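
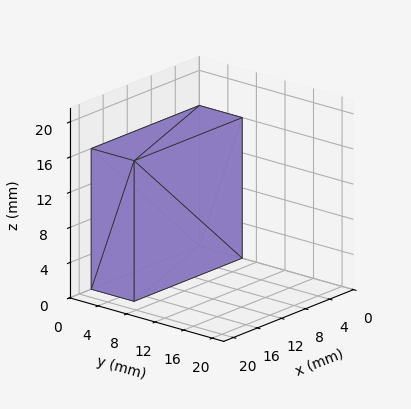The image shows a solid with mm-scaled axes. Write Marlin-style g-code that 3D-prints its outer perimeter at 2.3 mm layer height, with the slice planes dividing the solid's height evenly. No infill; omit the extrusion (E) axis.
Reading the render: the shape is a rectangular box, roughly 18 × 6 mm footprint and 16 mm tall (dimensions read to the nearest mm from the axis ticks). For the g-code, the solid's height is divided into equal slices at the stated Δz and each level perimeter traced with G1 moves after a G0 lift.

; perimeter-only toolpath
G21 ; units = mm
G90 ; absolute positioning
G28 ; home
; layer 1
G0 Z2.3
G0 X0.0 Y0.0
G1 X18.0 Y0.0
G1 X18.0 Y6.0
G1 X0.0 Y6.0
G1 X0.0 Y0.0
; layer 2
G0 Z4.6
G0 X0.0 Y0.0
G1 X18.0 Y0.0
G1 X18.0 Y6.0
G1 X0.0 Y6.0
G1 X0.0 Y0.0
; layer 3
G0 Z6.9
G0 X0.0 Y0.0
G1 X18.0 Y0.0
G1 X18.0 Y6.0
G1 X0.0 Y6.0
G1 X0.0 Y0.0
; layer 4
G0 Z9.1
G0 X0.0 Y0.0
G1 X18.0 Y0.0
G1 X18.0 Y6.0
G1 X0.0 Y6.0
G1 X0.0 Y0.0
; layer 5
G0 Z11.4
G0 X0.0 Y0.0
G1 X18.0 Y0.0
G1 X18.0 Y6.0
G1 X0.0 Y6.0
G1 X0.0 Y0.0
; layer 6
G0 Z13.7
G0 X0.0 Y0.0
G1 X18.0 Y0.0
G1 X18.0 Y6.0
G1 X0.0 Y6.0
G1 X0.0 Y0.0
; layer 7
G0 Z16.0
G0 X0.0 Y0.0
G1 X18.0 Y0.0
G1 X18.0 Y6.0
G1 X0.0 Y6.0
G1 X0.0 Y0.0
M2 ; end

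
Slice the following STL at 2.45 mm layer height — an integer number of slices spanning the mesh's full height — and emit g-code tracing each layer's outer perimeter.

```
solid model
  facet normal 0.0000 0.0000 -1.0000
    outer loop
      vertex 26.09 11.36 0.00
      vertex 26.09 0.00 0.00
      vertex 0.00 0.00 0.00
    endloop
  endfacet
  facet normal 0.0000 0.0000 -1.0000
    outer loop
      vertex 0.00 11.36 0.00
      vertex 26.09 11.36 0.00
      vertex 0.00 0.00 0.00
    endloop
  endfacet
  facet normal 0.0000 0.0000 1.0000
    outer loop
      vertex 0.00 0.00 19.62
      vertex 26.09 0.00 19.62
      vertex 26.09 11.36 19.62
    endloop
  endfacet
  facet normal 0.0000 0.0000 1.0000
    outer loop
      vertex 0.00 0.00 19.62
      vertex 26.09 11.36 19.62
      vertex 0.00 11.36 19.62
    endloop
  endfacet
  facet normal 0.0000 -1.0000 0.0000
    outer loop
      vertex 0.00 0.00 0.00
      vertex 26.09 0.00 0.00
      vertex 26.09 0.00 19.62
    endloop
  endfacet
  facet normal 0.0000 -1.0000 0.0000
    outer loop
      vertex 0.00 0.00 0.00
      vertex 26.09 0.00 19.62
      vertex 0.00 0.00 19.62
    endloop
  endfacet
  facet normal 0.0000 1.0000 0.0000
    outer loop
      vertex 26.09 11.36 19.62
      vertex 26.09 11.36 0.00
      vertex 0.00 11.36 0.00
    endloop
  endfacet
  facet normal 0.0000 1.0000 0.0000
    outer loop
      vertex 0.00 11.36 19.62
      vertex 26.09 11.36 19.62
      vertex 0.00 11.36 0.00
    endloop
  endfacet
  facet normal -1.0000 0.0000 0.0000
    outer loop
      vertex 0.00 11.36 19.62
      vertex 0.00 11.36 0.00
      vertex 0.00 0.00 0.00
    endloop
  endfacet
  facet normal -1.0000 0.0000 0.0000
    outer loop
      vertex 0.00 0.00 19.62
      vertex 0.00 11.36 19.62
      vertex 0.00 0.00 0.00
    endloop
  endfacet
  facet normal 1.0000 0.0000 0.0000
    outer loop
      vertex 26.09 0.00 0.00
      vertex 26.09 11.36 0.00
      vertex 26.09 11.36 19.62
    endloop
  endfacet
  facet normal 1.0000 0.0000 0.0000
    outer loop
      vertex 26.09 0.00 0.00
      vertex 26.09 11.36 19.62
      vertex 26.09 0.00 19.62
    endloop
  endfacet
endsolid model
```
; perimeter-only toolpath
G21 ; units = mm
G90 ; absolute positioning
G28 ; home
; layer 1
G0 Z2.45
G0 X0.00 Y0.00
G1 X26.09 Y0.00
G1 X26.09 Y11.36
G1 X0.00 Y11.36
G1 X0.00 Y0.00
; layer 2
G0 Z4.91
G0 X0.00 Y0.00
G1 X26.09 Y0.00
G1 X26.09 Y11.36
G1 X0.00 Y11.36
G1 X0.00 Y0.00
; layer 3
G0 Z7.36
G0 X0.00 Y0.00
G1 X26.09 Y0.00
G1 X26.09 Y11.36
G1 X0.00 Y11.36
G1 X0.00 Y0.00
; layer 4
G0 Z9.81
G0 X0.00 Y0.00
G1 X26.09 Y0.00
G1 X26.09 Y11.36
G1 X0.00 Y11.36
G1 X0.00 Y0.00
; layer 5
G0 Z12.26
G0 X0.00 Y0.00
G1 X26.09 Y0.00
G1 X26.09 Y11.36
G1 X0.00 Y11.36
G1 X0.00 Y0.00
; layer 6
G0 Z14.71
G0 X0.00 Y0.00
G1 X26.09 Y0.00
G1 X26.09 Y11.36
G1 X0.00 Y11.36
G1 X0.00 Y0.00
; layer 7
G0 Z17.17
G0 X0.00 Y0.00
G1 X26.09 Y0.00
G1 X26.09 Y11.36
G1 X0.00 Y11.36
G1 X0.00 Y0.00
; layer 8
G0 Z19.62
G0 X0.00 Y0.00
G1 X26.09 Y0.00
G1 X26.09 Y11.36
G1 X0.00 Y11.36
G1 X0.00 Y0.00
M2 ; end

The solid is a rectangular box, roughly 26.1 × 11.4 mm footprint and 19.6 mm tall. Slicing at Δz = 2.45 mm — 8 equal slices spanning the solid's height, so layer i sits at z = i·h/8 — gives 8 non-empty perimeters. Each is a 4-segment closed polygon; G0 lifts to the layer z and rapids to the start vertex, then G1 traces the edges.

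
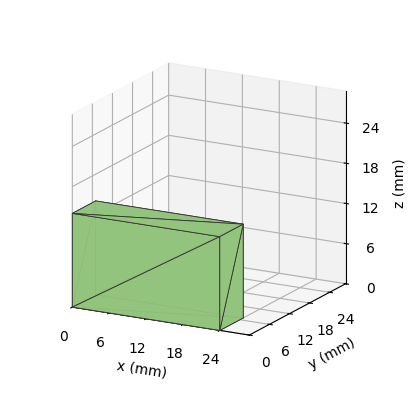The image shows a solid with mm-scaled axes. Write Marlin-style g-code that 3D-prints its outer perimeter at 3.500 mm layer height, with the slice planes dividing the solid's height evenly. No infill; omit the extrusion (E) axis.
Reading the render: the shape is a rectangular box, roughly 24 × 7 mm footprint and 14 mm tall (dimensions read to the nearest mm from the axis ticks). For the g-code, the solid's height is divided into equal slices at the stated Δz and each level perimeter traced with G1 moves after a G0 lift.

; perimeter-only toolpath
G21 ; units = mm
G90 ; absolute positioning
G28 ; home
; layer 1
G0 Z3.500
G0 X0.000 Y0.000
G1 X24.000 Y0.000
G1 X24.000 Y7.000
G1 X0.000 Y7.000
G1 X0.000 Y0.000
; layer 2
G0 Z7.000
G0 X0.000 Y0.000
G1 X24.000 Y0.000
G1 X24.000 Y7.000
G1 X0.000 Y7.000
G1 X0.000 Y0.000
; layer 3
G0 Z10.500
G0 X0.000 Y0.000
G1 X24.000 Y0.000
G1 X24.000 Y7.000
G1 X0.000 Y7.000
G1 X0.000 Y0.000
; layer 4
G0 Z14.000
G0 X0.000 Y0.000
G1 X24.000 Y0.000
G1 X24.000 Y7.000
G1 X0.000 Y7.000
G1 X0.000 Y0.000
M2 ; end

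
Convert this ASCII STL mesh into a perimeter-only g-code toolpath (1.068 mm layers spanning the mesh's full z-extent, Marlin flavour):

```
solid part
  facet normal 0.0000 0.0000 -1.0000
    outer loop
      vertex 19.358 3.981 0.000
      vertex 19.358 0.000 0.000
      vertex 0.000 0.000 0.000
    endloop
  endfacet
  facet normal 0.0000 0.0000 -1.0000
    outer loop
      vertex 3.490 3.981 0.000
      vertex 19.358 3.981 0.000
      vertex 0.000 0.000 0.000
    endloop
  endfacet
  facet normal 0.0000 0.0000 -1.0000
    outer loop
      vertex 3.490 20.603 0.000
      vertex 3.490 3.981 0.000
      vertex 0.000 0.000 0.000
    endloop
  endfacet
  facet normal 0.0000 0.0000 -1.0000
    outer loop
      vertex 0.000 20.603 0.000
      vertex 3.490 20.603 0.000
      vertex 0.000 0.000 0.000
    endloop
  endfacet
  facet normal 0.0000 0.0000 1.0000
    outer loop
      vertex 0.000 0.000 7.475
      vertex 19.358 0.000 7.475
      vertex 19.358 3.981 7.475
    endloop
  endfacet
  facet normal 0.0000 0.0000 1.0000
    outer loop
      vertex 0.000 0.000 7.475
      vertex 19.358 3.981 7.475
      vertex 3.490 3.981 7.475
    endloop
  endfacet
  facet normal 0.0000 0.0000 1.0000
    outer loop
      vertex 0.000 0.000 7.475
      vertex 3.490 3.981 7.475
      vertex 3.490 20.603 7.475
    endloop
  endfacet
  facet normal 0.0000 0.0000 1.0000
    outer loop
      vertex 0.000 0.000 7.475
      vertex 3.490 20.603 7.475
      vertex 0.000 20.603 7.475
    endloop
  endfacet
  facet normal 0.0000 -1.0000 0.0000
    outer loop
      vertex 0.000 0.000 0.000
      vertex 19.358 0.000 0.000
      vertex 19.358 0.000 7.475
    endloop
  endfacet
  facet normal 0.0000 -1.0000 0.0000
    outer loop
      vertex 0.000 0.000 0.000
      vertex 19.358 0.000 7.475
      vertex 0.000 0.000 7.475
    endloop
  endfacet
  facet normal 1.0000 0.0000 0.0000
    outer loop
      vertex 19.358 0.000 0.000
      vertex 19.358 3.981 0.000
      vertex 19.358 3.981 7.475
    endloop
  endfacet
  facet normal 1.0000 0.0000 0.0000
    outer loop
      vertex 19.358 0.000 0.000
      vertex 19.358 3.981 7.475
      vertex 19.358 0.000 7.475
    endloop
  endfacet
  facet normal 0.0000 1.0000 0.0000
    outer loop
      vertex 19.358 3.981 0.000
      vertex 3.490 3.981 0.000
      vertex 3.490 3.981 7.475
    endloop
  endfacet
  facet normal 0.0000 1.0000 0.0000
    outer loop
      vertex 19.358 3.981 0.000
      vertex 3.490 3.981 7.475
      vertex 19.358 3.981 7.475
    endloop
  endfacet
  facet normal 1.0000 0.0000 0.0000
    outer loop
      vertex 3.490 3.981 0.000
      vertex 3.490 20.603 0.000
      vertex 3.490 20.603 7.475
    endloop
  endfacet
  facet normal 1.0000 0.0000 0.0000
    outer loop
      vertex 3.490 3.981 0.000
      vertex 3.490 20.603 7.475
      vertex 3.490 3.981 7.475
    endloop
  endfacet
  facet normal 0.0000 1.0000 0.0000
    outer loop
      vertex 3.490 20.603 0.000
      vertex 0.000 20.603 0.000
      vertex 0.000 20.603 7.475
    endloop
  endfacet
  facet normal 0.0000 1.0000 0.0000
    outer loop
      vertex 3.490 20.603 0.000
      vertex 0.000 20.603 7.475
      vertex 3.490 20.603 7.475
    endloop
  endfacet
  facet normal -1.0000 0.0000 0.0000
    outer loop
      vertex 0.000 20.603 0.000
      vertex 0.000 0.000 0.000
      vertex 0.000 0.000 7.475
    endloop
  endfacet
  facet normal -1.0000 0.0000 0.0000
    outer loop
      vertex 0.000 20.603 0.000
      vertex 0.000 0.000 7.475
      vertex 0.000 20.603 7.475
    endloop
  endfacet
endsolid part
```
; perimeter-only toolpath
G21 ; units = mm
G90 ; absolute positioning
G28 ; home
; layer 1
G0 Z1.068
G0 X0.000 Y0.000
G1 X19.358 Y0.000
G1 X19.358 Y3.981
G1 X3.490 Y3.981
G1 X3.490 Y20.603
G1 X0.000 Y20.603
G1 X0.000 Y0.000
; layer 2
G0 Z2.136
G0 X0.000 Y0.000
G1 X19.358 Y0.000
G1 X19.358 Y3.981
G1 X3.490 Y3.981
G1 X3.490 Y20.603
G1 X0.000 Y20.603
G1 X0.000 Y0.000
; layer 3
G0 Z3.204
G0 X0.000 Y0.000
G1 X19.358 Y0.000
G1 X19.358 Y3.981
G1 X3.490 Y3.981
G1 X3.490 Y20.603
G1 X0.000 Y20.603
G1 X0.000 Y0.000
; layer 4
G0 Z4.271
G0 X0.000 Y0.000
G1 X19.358 Y0.000
G1 X19.358 Y3.981
G1 X3.490 Y3.981
G1 X3.490 Y20.603
G1 X0.000 Y20.603
G1 X0.000 Y0.000
; layer 5
G0 Z5.339
G0 X0.000 Y0.000
G1 X19.358 Y0.000
G1 X19.358 Y3.981
G1 X3.490 Y3.981
G1 X3.490 Y20.603
G1 X0.000 Y20.603
G1 X0.000 Y0.000
; layer 6
G0 Z6.407
G0 X0.000 Y0.000
G1 X19.358 Y0.000
G1 X19.358 Y3.981
G1 X3.490 Y3.981
G1 X3.490 Y20.603
G1 X0.000 Y20.603
G1 X0.000 Y0.000
; layer 7
G0 Z7.475
G0 X0.000 Y0.000
G1 X19.358 Y0.000
G1 X19.358 Y3.981
G1 X3.490 Y3.981
G1 X3.490 Y20.603
G1 X0.000 Y20.603
G1 X0.000 Y0.000
M2 ; end

The solid is an L-shaped prism: outer 19.4 × 20.6 mm, arm thicknesses ≈ 3.98 mm (horizontal) and 3.49 mm (vertical), extruded 7.47 mm in z. Slicing at Δz = 1.068 mm — 7 equal slices spanning the solid's height, so layer i sits at z = i·h/7 — gives 7 non-empty perimeters. Each is a 6-segment closed polygon; G0 lifts to the layer z and rapids to the start vertex, then G1 traces the edges.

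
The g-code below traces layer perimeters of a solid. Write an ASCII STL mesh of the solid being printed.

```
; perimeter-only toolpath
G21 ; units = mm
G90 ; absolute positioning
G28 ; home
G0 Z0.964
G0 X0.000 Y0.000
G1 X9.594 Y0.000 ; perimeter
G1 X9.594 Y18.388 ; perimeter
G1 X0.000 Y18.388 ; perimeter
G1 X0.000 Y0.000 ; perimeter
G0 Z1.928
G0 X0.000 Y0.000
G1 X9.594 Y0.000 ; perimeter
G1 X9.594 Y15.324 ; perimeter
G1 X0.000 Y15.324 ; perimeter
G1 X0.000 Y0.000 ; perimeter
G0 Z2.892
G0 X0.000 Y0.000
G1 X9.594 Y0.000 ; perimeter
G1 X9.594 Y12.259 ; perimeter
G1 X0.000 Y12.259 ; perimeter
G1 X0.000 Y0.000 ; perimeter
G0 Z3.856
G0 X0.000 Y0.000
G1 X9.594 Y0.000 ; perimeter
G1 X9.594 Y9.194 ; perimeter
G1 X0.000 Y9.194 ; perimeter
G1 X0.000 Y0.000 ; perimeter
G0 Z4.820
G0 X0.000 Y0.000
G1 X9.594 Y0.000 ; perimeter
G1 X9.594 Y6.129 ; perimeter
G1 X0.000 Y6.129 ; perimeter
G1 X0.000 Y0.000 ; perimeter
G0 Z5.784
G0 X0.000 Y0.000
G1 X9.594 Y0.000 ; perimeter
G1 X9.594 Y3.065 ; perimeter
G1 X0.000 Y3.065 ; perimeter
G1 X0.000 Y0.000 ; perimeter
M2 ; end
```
solid part
  facet normal 0.0000 0.0000 -1.0000
    outer loop
      vertex 9.594 21.453 0.000
      vertex 9.594 0.000 0.000
      vertex 0.000 0.000 0.000
    endloop
  endfacet
  facet normal 0.0000 0.0000 -1.0000
    outer loop
      vertex 0.000 21.453 0.000
      vertex 9.594 21.453 0.000
      vertex 0.000 0.000 0.000
    endloop
  endfacet
  facet normal 0.0000 -1.0000 0.0000
    outer loop
      vertex 0.000 0.000 0.000
      vertex 9.594 0.000 0.000
      vertex 9.594 0.000 6.748
    endloop
  endfacet
  facet normal 0.0000 -1.0000 0.0000
    outer loop
      vertex 0.000 0.000 0.000
      vertex 9.594 0.000 6.748
      vertex 0.000 0.000 6.748
    endloop
  endfacet
  facet normal 0.0000 0.3001 0.9539
    outer loop
      vertex 0.000 0.000 6.748
      vertex 9.594 0.000 6.748
      vertex 9.594 21.453 0.000
    endloop
  endfacet
  facet normal 0.0000 0.3001 0.9539
    outer loop
      vertex 0.000 0.000 6.748
      vertex 9.594 21.453 0.000
      vertex 0.000 21.453 0.000
    endloop
  endfacet
  facet normal -1.0000 0.0000 0.0000
    outer loop
      vertex 0.000 0.000 6.748
      vertex 0.000 21.453 0.000
      vertex 0.000 0.000 0.000
    endloop
  endfacet
  facet normal 1.0000 0.0000 0.0000
    outer loop
      vertex 9.594 0.000 0.000
      vertex 9.594 21.453 0.000
      vertex 9.594 0.000 6.748
    endloop
  endfacet
endsolid part

The G0 Z moves step by Δz≈0.964 mm. The G1 loops shrink linearly with z, so the solid tapers from its base footprint up to z≈6.75. Closing with a flat bottom cap and the tapered top and triangulating gives 8 facets — a wedge (ramp): 9.59 × 21.5 mm base, rising to 6.75 mm along the y=0 edge and sloping linearly to z=0 at y=21.5.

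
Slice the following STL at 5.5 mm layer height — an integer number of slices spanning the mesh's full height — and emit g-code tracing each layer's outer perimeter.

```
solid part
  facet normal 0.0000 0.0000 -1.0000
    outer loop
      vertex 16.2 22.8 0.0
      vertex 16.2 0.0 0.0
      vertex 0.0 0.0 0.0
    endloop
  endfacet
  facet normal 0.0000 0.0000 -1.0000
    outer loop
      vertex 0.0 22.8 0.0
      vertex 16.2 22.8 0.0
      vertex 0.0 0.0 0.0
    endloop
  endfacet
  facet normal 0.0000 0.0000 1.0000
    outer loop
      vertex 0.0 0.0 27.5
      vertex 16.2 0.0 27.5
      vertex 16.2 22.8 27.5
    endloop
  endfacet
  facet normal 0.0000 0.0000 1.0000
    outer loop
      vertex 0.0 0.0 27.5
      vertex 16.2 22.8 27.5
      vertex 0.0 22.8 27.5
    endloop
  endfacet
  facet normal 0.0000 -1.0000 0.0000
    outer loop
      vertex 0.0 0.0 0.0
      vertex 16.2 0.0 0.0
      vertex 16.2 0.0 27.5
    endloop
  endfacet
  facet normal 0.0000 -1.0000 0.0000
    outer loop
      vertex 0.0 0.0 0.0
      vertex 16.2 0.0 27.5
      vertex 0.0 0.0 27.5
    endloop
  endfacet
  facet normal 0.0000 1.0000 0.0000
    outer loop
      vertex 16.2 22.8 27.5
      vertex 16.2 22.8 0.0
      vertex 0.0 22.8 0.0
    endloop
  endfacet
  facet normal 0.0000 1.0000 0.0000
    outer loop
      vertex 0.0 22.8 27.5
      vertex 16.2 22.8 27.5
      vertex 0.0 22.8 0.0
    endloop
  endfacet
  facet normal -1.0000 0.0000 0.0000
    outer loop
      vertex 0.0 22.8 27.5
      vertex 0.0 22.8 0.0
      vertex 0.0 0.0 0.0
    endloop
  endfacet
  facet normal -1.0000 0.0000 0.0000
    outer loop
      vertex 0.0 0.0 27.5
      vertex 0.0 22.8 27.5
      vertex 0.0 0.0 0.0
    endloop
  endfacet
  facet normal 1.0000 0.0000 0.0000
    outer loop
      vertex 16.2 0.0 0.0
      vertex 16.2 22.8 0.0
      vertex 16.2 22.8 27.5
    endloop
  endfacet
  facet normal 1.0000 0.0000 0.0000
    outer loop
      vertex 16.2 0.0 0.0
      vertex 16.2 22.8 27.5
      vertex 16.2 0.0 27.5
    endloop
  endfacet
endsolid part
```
; perimeter-only toolpath
G21 ; units = mm
G90 ; absolute positioning
G28 ; home
; layer 1
G0 Z5.5
G0 X0.0 Y0.0
G1 X16.2 Y0.0
G1 X16.2 Y22.8
G1 X0.0 Y22.8
G1 X0.0 Y0.0
; layer 2
G0 Z11.0
G0 X0.0 Y0.0
G1 X16.2 Y0.0
G1 X16.2 Y22.8
G1 X0.0 Y22.8
G1 X0.0 Y0.0
; layer 3
G0 Z16.5
G0 X0.0 Y0.0
G1 X16.2 Y0.0
G1 X16.2 Y22.8
G1 X0.0 Y22.8
G1 X0.0 Y0.0
; layer 4
G0 Z22.0
G0 X0.0 Y0.0
G1 X16.2 Y0.0
G1 X16.2 Y22.8
G1 X0.0 Y22.8
G1 X0.0 Y0.0
; layer 5
G0 Z27.5
G0 X0.0 Y0.0
G1 X16.2 Y0.0
G1 X16.2 Y22.8
G1 X0.0 Y22.8
G1 X0.0 Y0.0
M2 ; end

The solid is a rectangular box, roughly 16.2 × 22.8 mm footprint and 27.5 mm tall. Slicing at Δz = 5.5 mm — 5 equal slices spanning the solid's height, so layer i sits at z = i·h/5 — gives 5 non-empty perimeters. Each is a 4-segment closed polygon; G0 lifts to the layer z and rapids to the start vertex, then G1 traces the edges.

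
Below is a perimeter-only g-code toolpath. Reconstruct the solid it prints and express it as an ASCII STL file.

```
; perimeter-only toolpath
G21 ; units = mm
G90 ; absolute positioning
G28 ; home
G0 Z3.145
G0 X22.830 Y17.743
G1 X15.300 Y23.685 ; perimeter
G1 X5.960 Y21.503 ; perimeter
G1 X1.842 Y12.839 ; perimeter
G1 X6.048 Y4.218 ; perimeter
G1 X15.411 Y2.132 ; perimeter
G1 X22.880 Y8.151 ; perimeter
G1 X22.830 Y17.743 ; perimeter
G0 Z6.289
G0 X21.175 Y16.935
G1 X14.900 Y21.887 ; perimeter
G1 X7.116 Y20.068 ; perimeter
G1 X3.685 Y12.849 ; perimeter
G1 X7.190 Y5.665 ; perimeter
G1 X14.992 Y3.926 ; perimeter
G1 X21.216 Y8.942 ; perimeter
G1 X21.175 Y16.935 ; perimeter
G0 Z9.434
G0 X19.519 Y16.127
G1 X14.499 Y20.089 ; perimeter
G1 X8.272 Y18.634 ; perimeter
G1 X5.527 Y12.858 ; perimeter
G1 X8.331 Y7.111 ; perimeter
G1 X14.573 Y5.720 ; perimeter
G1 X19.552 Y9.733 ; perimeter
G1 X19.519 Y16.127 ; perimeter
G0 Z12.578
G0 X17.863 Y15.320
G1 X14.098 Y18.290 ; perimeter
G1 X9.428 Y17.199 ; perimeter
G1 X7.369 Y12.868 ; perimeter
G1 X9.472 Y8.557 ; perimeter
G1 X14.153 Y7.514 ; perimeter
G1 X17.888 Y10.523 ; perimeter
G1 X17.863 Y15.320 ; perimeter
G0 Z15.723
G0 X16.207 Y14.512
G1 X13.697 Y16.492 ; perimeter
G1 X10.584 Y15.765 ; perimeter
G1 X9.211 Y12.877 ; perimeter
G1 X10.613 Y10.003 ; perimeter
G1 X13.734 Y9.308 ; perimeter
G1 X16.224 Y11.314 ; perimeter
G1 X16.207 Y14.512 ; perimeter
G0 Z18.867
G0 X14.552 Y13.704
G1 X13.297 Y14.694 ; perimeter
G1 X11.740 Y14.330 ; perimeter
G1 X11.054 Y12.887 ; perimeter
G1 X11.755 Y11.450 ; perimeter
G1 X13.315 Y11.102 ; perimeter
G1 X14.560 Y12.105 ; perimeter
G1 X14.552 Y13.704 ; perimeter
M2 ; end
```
solid part
  facet normal 0.0000 0.0000 -1.0000
    outer loop
      vertex 4.804 22.937 0.000
      vertex 15.701 25.483 0.000
      vertex 24.486 18.551 0.000
    endloop
  endfacet
  facet normal 0.0000 0.0000 -1.0000
    outer loop
      vertex 0.000 12.830 0.000
      vertex 4.804 22.937 0.000
      vertex 24.486 18.551 0.000
    endloop
  endfacet
  facet normal 0.0000 0.0000 -1.0000
    outer loop
      vertex 4.907 2.772 0.000
      vertex 0.000 12.830 0.000
      vertex 24.486 18.551 0.000
    endloop
  endfacet
  facet normal 0.0000 0.0000 -1.0000
    outer loop
      vertex 15.830 0.338 0.000
      vertex 4.907 2.772 0.000
      vertex 24.486 18.551 0.000
    endloop
  endfacet
  facet normal 0.0000 0.0000 -1.0000
    outer loop
      vertex 24.544 7.360 0.000
      vertex 15.830 0.338 0.000
      vertex 24.486 18.551 0.000
    endloop
  endfacet
  facet normal 0.5478 0.6943 0.4668
    outer loop
      vertex 24.486 18.551 0.000
      vertex 15.701 25.483 0.000
      vertex 12.896 12.896 22.012
    endloop
  endfacet
  facet normal -0.2012 0.8612 0.4668
    outer loop
      vertex 15.701 25.483 0.000
      vertex 4.804 22.937 0.000
      vertex 12.896 12.896 22.012
    endloop
  endfacet
  facet normal -0.7987 0.3796 0.4668
    outer loop
      vertex 4.804 22.937 0.000
      vertex 0.000 12.830 0.000
      vertex 12.896 12.896 22.012
    endloop
  endfacet
  facet normal -0.7948 -0.3878 0.4668
    outer loop
      vertex 0.000 12.830 0.000
      vertex 4.907 2.772 0.000
      vertex 12.896 12.896 22.012
    endloop
  endfacet
  facet normal -0.1923 -0.8632 0.4668
    outer loop
      vertex 4.907 2.772 0.000
      vertex 15.830 0.338 0.000
      vertex 12.896 12.896 22.012
    endloop
  endfacet
  facet normal 0.5549 -0.6886 0.4668
    outer loop
      vertex 15.830 0.338 0.000
      vertex 24.544 7.360 0.000
      vertex 12.896 12.896 22.012
    endloop
  endfacet
  facet normal 0.8843 0.0046 0.4668
    outer loop
      vertex 24.544 7.360 0.000
      vertex 24.486 18.551 0.000
      vertex 12.896 12.896 22.012
    endloop
  endfacet
endsolid part

The G0 Z moves step by Δz≈3.145 mm. The G1 loops shrink linearly with z, so the solid tapers from its base footprint up to z≈22. Closing with a flat bottom cap and the tapered top and triangulating gives 12 facets — a regular 7-sided pyramid, base circumscribed radius ≈ 12.9 mm, apex at z ≈ 22 mm.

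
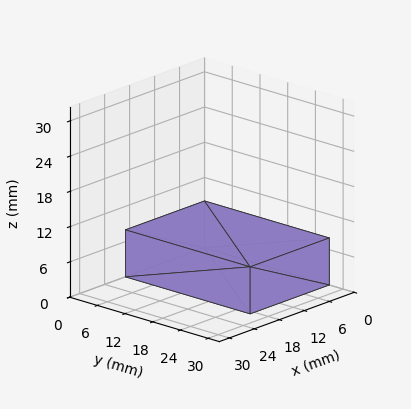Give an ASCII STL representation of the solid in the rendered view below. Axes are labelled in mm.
Reading the render: the shape is a rectangular box, roughly 19 × 27 mm footprint and 8 mm tall (dimensions read to the nearest mm from the axis ticks). For the STL, each face is triangulated and given an outward normal.

solid part
  facet normal 0.0000 0.0000 -1.0000
    outer loop
      vertex 19.0 27.0 0.0
      vertex 19.0 0.0 0.0
      vertex 0.0 0.0 0.0
    endloop
  endfacet
  facet normal 0.0000 0.0000 -1.0000
    outer loop
      vertex 0.0 27.0 0.0
      vertex 19.0 27.0 0.0
      vertex 0.0 0.0 0.0
    endloop
  endfacet
  facet normal 0.0000 0.0000 1.0000
    outer loop
      vertex 0.0 0.0 8.0
      vertex 19.0 0.0 8.0
      vertex 19.0 27.0 8.0
    endloop
  endfacet
  facet normal 0.0000 0.0000 1.0000
    outer loop
      vertex 0.0 0.0 8.0
      vertex 19.0 27.0 8.0
      vertex 0.0 27.0 8.0
    endloop
  endfacet
  facet normal 0.0000 -1.0000 0.0000
    outer loop
      vertex 0.0 0.0 0.0
      vertex 19.0 0.0 0.0
      vertex 19.0 0.0 8.0
    endloop
  endfacet
  facet normal 0.0000 -1.0000 0.0000
    outer loop
      vertex 0.0 0.0 0.0
      vertex 19.0 0.0 8.0
      vertex 0.0 0.0 8.0
    endloop
  endfacet
  facet normal 0.0000 1.0000 0.0000
    outer loop
      vertex 19.0 27.0 8.0
      vertex 19.0 27.0 0.0
      vertex 0.0 27.0 0.0
    endloop
  endfacet
  facet normal 0.0000 1.0000 0.0000
    outer loop
      vertex 0.0 27.0 8.0
      vertex 19.0 27.0 8.0
      vertex 0.0 27.0 0.0
    endloop
  endfacet
  facet normal -1.0000 0.0000 0.0000
    outer loop
      vertex 0.0 27.0 8.0
      vertex 0.0 27.0 0.0
      vertex 0.0 0.0 0.0
    endloop
  endfacet
  facet normal -1.0000 0.0000 0.0000
    outer loop
      vertex 0.0 0.0 8.0
      vertex 0.0 27.0 8.0
      vertex 0.0 0.0 0.0
    endloop
  endfacet
  facet normal 1.0000 0.0000 0.0000
    outer loop
      vertex 19.0 0.0 0.0
      vertex 19.0 27.0 0.0
      vertex 19.0 27.0 8.0
    endloop
  endfacet
  facet normal 1.0000 0.0000 0.0000
    outer loop
      vertex 19.0 0.0 0.0
      vertex 19.0 27.0 8.0
      vertex 19.0 0.0 8.0
    endloop
  endfacet
endsolid part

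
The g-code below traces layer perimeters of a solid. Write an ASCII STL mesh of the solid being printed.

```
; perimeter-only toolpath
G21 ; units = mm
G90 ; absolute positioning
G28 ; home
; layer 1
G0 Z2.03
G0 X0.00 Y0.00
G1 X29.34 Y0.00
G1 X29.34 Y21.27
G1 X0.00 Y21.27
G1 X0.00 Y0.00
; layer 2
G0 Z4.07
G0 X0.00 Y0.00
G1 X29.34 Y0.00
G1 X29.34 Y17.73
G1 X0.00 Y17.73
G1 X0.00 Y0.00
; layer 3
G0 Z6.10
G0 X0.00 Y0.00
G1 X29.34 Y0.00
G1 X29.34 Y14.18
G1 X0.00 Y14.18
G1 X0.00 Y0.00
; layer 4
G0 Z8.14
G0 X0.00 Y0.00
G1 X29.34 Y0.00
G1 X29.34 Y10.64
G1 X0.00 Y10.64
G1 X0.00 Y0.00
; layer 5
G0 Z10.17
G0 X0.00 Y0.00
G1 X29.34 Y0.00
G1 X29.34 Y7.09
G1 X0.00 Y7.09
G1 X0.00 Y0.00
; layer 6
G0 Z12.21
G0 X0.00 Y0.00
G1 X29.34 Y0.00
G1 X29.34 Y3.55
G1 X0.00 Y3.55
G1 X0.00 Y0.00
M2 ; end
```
solid part
  facet normal 0.0000 0.0000 -1.0000
    outer loop
      vertex 29.34 24.82 0.00
      vertex 29.34 0.00 0.00
      vertex 0.00 0.00 0.00
    endloop
  endfacet
  facet normal 0.0000 0.0000 -1.0000
    outer loop
      vertex 0.00 24.82 0.00
      vertex 29.34 24.82 0.00
      vertex 0.00 0.00 0.00
    endloop
  endfacet
  facet normal 0.0000 -1.0000 0.0000
    outer loop
      vertex 0.00 0.00 0.00
      vertex 29.34 0.00 0.00
      vertex 29.34 0.00 14.24
    endloop
  endfacet
  facet normal 0.0000 -1.0000 0.0000
    outer loop
      vertex 0.00 0.00 0.00
      vertex 29.34 0.00 14.24
      vertex 0.00 0.00 14.24
    endloop
  endfacet
  facet normal 0.0000 0.4976 0.8674
    outer loop
      vertex 0.00 0.00 14.24
      vertex 29.34 0.00 14.24
      vertex 29.34 24.82 0.00
    endloop
  endfacet
  facet normal 0.0000 0.4976 0.8674
    outer loop
      vertex 0.00 0.00 14.24
      vertex 29.34 24.82 0.00
      vertex 0.00 24.82 0.00
    endloop
  endfacet
  facet normal -1.0000 0.0000 0.0000
    outer loop
      vertex 0.00 0.00 14.24
      vertex 0.00 24.82 0.00
      vertex 0.00 0.00 0.00
    endloop
  endfacet
  facet normal 1.0000 0.0000 0.0000
    outer loop
      vertex 29.34 0.00 0.00
      vertex 29.34 24.82 0.00
      vertex 29.34 0.00 14.24
    endloop
  endfacet
endsolid part

The G0 Z moves step by Δz≈2.03 mm. The G1 loops shrink linearly with z, so the solid tapers from its base footprint up to z≈14.2. Closing with a flat bottom cap and the tapered top and triangulating gives 8 facets — a wedge (ramp): 29.3 × 24.8 mm base, rising to 14.2 mm along the y=0 edge and sloping linearly to z=0 at y=24.8.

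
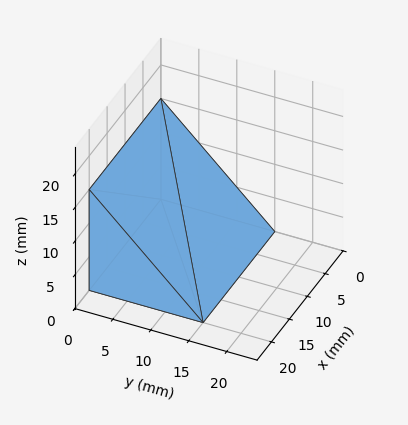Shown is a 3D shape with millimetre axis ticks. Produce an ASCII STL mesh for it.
Reading the render: the shape is a wedge (ramp): 20 × 15 mm base, rising to 15 mm along the y=0 edge and sloping linearly to z=0 at y=15 (dimensions read to the nearest mm from the axis ticks). For the STL, each face is triangulated and given an outward normal.

solid part
  facet normal 0.0000 0.0000 -1.0000
    outer loop
      vertex 20.000 15.000 0.000
      vertex 20.000 0.000 0.000
      vertex 0.000 0.000 0.000
    endloop
  endfacet
  facet normal 0.0000 0.0000 -1.0000
    outer loop
      vertex 0.000 15.000 0.000
      vertex 20.000 15.000 0.000
      vertex 0.000 0.000 0.000
    endloop
  endfacet
  facet normal 0.0000 -1.0000 0.0000
    outer loop
      vertex 0.000 0.000 0.000
      vertex 20.000 0.000 0.000
      vertex 20.000 0.000 15.000
    endloop
  endfacet
  facet normal 0.0000 -1.0000 0.0000
    outer loop
      vertex 0.000 0.000 0.000
      vertex 20.000 0.000 15.000
      vertex 0.000 0.000 15.000
    endloop
  endfacet
  facet normal 0.0000 0.7071 0.7071
    outer loop
      vertex 0.000 0.000 15.000
      vertex 20.000 0.000 15.000
      vertex 20.000 15.000 0.000
    endloop
  endfacet
  facet normal 0.0000 0.7071 0.7071
    outer loop
      vertex 0.000 0.000 15.000
      vertex 20.000 15.000 0.000
      vertex 0.000 15.000 0.000
    endloop
  endfacet
  facet normal -1.0000 0.0000 0.0000
    outer loop
      vertex 0.000 0.000 15.000
      vertex 0.000 15.000 0.000
      vertex 0.000 0.000 0.000
    endloop
  endfacet
  facet normal 1.0000 0.0000 0.0000
    outer loop
      vertex 20.000 0.000 0.000
      vertex 20.000 15.000 0.000
      vertex 20.000 0.000 15.000
    endloop
  endfacet
endsolid part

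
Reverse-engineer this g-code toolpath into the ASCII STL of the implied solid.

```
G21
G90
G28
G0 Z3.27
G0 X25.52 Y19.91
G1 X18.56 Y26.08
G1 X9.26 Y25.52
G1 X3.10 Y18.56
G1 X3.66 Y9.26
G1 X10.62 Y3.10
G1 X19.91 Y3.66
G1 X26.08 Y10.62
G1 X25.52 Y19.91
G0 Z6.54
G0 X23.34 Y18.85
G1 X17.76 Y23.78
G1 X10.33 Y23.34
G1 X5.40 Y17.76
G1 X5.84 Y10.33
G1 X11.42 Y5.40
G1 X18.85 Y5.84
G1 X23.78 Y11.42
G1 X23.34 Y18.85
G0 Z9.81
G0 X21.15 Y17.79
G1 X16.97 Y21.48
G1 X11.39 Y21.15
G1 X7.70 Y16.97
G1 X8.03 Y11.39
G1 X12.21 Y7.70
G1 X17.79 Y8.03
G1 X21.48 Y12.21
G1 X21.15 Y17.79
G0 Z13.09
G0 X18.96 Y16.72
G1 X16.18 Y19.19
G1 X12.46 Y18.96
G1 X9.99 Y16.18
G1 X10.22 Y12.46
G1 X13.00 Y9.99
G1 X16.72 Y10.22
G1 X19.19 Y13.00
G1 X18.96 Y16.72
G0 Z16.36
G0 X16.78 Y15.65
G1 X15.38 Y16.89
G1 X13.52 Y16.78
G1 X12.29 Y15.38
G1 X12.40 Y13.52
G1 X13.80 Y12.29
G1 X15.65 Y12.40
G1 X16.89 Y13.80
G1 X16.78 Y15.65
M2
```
solid part
  facet normal 0.0000 0.0000 -1.0000
    outer loop
      vertex 8.20 27.71 0.00
      vertex 19.35 28.38 0.00
      vertex 27.71 20.98 0.00
    endloop
  endfacet
  facet normal 0.0000 0.0000 -1.0000
    outer loop
      vertex 0.80 19.35 0.00
      vertex 8.20 27.71 0.00
      vertex 27.71 20.98 0.00
    endloop
  endfacet
  facet normal 0.0000 0.0000 -1.0000
    outer loop
      vertex 1.47 8.20 0.00
      vertex 0.80 19.35 0.00
      vertex 27.71 20.98 0.00
    endloop
  endfacet
  facet normal 0.0000 0.0000 -1.0000
    outer loop
      vertex 9.83 0.80 0.00
      vertex 1.47 8.20 0.00
      vertex 27.71 20.98 0.00
    endloop
  endfacet
  facet normal 0.0000 0.0000 -1.0000
    outer loop
      vertex 20.98 1.47 0.00
      vertex 9.83 0.80 0.00
      vertex 27.71 20.98 0.00
    endloop
  endfacet
  facet normal 0.0000 0.0000 -1.0000
    outer loop
      vertex 28.38 9.83 0.00
      vertex 20.98 1.47 0.00
      vertex 27.71 20.98 0.00
    endloop
  endfacet
  facet normal 0.5464 0.6173 0.5661
    outer loop
      vertex 27.71 20.98 0.00
      vertex 19.35 28.38 0.00
      vertex 14.59 14.59 19.63
    endloop
  endfacet
  facet normal -0.0494 0.8229 0.5661
    outer loop
      vertex 19.35 28.38 0.00
      vertex 8.20 27.71 0.00
      vertex 14.59 14.59 19.63
    endloop
  endfacet
  facet normal -0.6173 0.5464 0.5661
    outer loop
      vertex 8.20 27.71 0.00
      vertex 0.80 19.35 0.00
      vertex 14.59 14.59 19.63
    endloop
  endfacet
  facet normal -0.8229 -0.0494 0.5661
    outer loop
      vertex 0.80 19.35 0.00
      vertex 1.47 8.20 0.00
      vertex 14.59 14.59 19.63
    endloop
  endfacet
  facet normal -0.5464 -0.6173 0.5661
    outer loop
      vertex 1.47 8.20 0.00
      vertex 9.83 0.80 0.00
      vertex 14.59 14.59 19.63
    endloop
  endfacet
  facet normal 0.0494 -0.8229 0.5661
    outer loop
      vertex 9.83 0.80 0.00
      vertex 20.98 1.47 0.00
      vertex 14.59 14.59 19.63
    endloop
  endfacet
  facet normal 0.6173 -0.5464 0.5661
    outer loop
      vertex 20.98 1.47 0.00
      vertex 28.38 9.83 0.00
      vertex 14.59 14.59 19.63
    endloop
  endfacet
  facet normal 0.8229 0.0494 0.5661
    outer loop
      vertex 28.38 9.83 0.00
      vertex 27.71 20.98 0.00
      vertex 14.59 14.59 19.63
    endloop
  endfacet
endsolid part

The G0 Z moves step by Δz≈3.27 mm. The G1 loops shrink linearly with z, so the solid tapers from its base footprint up to z≈19.6. Closing with a flat bottom cap and the tapered top and triangulating gives 14 facets — a regular 8-sided pyramid, base circumscribed radius ≈ 14.6 mm, apex at z ≈ 19.6 mm.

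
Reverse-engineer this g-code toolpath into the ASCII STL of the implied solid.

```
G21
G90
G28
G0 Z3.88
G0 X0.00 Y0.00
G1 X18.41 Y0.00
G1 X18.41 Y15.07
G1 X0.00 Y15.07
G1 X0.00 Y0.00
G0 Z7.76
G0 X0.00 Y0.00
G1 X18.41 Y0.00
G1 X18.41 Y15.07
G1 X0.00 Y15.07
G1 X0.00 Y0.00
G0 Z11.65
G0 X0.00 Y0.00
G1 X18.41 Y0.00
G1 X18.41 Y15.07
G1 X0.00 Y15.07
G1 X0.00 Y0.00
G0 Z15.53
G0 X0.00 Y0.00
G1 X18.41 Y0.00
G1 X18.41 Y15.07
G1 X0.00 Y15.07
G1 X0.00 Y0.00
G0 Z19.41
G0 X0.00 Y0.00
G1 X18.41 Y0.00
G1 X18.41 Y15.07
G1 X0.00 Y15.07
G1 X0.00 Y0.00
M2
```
solid part
  facet normal 0.0000 0.0000 -1.0000
    outer loop
      vertex 18.41 15.07 0.00
      vertex 18.41 0.00 0.00
      vertex 0.00 0.00 0.00
    endloop
  endfacet
  facet normal 0.0000 0.0000 -1.0000
    outer loop
      vertex 0.00 15.07 0.00
      vertex 18.41 15.07 0.00
      vertex 0.00 0.00 0.00
    endloop
  endfacet
  facet normal 0.0000 0.0000 1.0000
    outer loop
      vertex 0.00 0.00 19.41
      vertex 18.41 0.00 19.41
      vertex 18.41 15.07 19.41
    endloop
  endfacet
  facet normal 0.0000 0.0000 1.0000
    outer loop
      vertex 0.00 0.00 19.41
      vertex 18.41 15.07 19.41
      vertex 0.00 15.07 19.41
    endloop
  endfacet
  facet normal 0.0000 -1.0000 0.0000
    outer loop
      vertex 0.00 0.00 0.00
      vertex 18.41 0.00 0.00
      vertex 18.41 0.00 19.41
    endloop
  endfacet
  facet normal 0.0000 -1.0000 0.0000
    outer loop
      vertex 0.00 0.00 0.00
      vertex 18.41 0.00 19.41
      vertex 0.00 0.00 19.41
    endloop
  endfacet
  facet normal 0.0000 1.0000 0.0000
    outer loop
      vertex 18.41 15.07 19.41
      vertex 18.41 15.07 0.00
      vertex 0.00 15.07 0.00
    endloop
  endfacet
  facet normal 0.0000 1.0000 0.0000
    outer loop
      vertex 0.00 15.07 19.41
      vertex 18.41 15.07 19.41
      vertex 0.00 15.07 0.00
    endloop
  endfacet
  facet normal -1.0000 0.0000 0.0000
    outer loop
      vertex 0.00 15.07 19.41
      vertex 0.00 15.07 0.00
      vertex 0.00 0.00 0.00
    endloop
  endfacet
  facet normal -1.0000 0.0000 0.0000
    outer loop
      vertex 0.00 0.00 19.41
      vertex 0.00 15.07 19.41
      vertex 0.00 0.00 0.00
    endloop
  endfacet
  facet normal 1.0000 0.0000 0.0000
    outer loop
      vertex 18.41 0.00 0.00
      vertex 18.41 15.07 0.00
      vertex 18.41 15.07 19.41
    endloop
  endfacet
  facet normal 1.0000 0.0000 0.0000
    outer loop
      vertex 18.41 0.00 0.00
      vertex 18.41 15.07 19.41
      vertex 18.41 0.00 19.41
    endloop
  endfacet
endsolid part

The G0 Z moves step by Δz≈3.88 mm. Every layer's G1 loop is the same polygon, so the solid is a straight extrusion of it from z=0 to z≈19.4. Closing with flat bottom and top caps and triangulating gives 12 facets — a rectangular box, roughly 18.4 × 15.1 mm footprint and 19.4 mm tall.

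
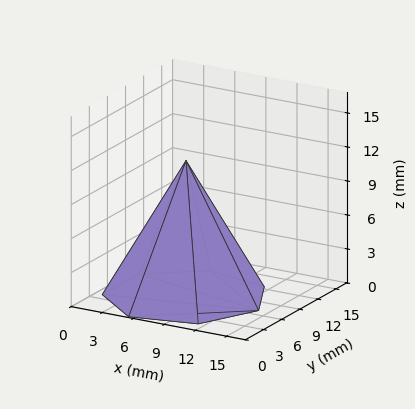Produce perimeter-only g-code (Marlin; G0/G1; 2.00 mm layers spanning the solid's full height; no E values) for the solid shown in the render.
Reading the render: the shape is a regular 7-sided pyramid, base circumscribed radius ≈ 7 mm, apex at z ≈ 12 mm (dimensions read to the nearest mm from the axis ticks). For the g-code, the solid's height is divided into equal slices at the stated Δz and each level perimeter traced with G1 moves after a G0 lift.

; perimeter-only toolpath
G21 ; units = mm
G90 ; absolute positioning
G28 ; home
; layer 1
G0 Z2.00
G0 X12.83 Y7.00
G1 X10.63 Y11.56
G1 X5.70 Y12.68
G1 X1.74 Y9.53
G1 X1.74 Y4.47
G1 X5.70 Y1.32
G1 X10.63 Y2.44
G1 X12.83 Y7.00
; layer 2
G0 Z4.00
G0 X11.67 Y7.00
G1 X9.91 Y10.65
G1 X5.96 Y11.55
G1 X2.79 Y9.03
G1 X2.79 Y4.97
G1 X5.96 Y2.45
G1 X9.91 Y3.35
G1 X11.67 Y7.00
; layer 3
G0 Z6.00
G0 X10.50 Y7.00
G1 X9.18 Y9.73
G1 X6.22 Y10.41
G1 X3.84 Y8.52
G1 X3.84 Y5.48
G1 X6.22 Y3.59
G1 X9.18 Y4.26
G1 X10.50 Y7.00
; layer 4
G0 Z8.00
G0 X9.33 Y7.00
G1 X8.45 Y8.82
G1 X6.48 Y9.27
G1 X4.90 Y8.01
G1 X4.90 Y5.99
G1 X6.48 Y4.73
G1 X8.45 Y5.18
G1 X9.33 Y7.00
; layer 5
G0 Z10.00
G0 X8.17 Y7.00
G1 X7.73 Y7.91
G1 X6.74 Y8.14
G1 X5.95 Y7.51
G1 X5.95 Y6.49
G1 X6.74 Y5.86
G1 X7.73 Y6.09
G1 X8.17 Y7.00
M2 ; end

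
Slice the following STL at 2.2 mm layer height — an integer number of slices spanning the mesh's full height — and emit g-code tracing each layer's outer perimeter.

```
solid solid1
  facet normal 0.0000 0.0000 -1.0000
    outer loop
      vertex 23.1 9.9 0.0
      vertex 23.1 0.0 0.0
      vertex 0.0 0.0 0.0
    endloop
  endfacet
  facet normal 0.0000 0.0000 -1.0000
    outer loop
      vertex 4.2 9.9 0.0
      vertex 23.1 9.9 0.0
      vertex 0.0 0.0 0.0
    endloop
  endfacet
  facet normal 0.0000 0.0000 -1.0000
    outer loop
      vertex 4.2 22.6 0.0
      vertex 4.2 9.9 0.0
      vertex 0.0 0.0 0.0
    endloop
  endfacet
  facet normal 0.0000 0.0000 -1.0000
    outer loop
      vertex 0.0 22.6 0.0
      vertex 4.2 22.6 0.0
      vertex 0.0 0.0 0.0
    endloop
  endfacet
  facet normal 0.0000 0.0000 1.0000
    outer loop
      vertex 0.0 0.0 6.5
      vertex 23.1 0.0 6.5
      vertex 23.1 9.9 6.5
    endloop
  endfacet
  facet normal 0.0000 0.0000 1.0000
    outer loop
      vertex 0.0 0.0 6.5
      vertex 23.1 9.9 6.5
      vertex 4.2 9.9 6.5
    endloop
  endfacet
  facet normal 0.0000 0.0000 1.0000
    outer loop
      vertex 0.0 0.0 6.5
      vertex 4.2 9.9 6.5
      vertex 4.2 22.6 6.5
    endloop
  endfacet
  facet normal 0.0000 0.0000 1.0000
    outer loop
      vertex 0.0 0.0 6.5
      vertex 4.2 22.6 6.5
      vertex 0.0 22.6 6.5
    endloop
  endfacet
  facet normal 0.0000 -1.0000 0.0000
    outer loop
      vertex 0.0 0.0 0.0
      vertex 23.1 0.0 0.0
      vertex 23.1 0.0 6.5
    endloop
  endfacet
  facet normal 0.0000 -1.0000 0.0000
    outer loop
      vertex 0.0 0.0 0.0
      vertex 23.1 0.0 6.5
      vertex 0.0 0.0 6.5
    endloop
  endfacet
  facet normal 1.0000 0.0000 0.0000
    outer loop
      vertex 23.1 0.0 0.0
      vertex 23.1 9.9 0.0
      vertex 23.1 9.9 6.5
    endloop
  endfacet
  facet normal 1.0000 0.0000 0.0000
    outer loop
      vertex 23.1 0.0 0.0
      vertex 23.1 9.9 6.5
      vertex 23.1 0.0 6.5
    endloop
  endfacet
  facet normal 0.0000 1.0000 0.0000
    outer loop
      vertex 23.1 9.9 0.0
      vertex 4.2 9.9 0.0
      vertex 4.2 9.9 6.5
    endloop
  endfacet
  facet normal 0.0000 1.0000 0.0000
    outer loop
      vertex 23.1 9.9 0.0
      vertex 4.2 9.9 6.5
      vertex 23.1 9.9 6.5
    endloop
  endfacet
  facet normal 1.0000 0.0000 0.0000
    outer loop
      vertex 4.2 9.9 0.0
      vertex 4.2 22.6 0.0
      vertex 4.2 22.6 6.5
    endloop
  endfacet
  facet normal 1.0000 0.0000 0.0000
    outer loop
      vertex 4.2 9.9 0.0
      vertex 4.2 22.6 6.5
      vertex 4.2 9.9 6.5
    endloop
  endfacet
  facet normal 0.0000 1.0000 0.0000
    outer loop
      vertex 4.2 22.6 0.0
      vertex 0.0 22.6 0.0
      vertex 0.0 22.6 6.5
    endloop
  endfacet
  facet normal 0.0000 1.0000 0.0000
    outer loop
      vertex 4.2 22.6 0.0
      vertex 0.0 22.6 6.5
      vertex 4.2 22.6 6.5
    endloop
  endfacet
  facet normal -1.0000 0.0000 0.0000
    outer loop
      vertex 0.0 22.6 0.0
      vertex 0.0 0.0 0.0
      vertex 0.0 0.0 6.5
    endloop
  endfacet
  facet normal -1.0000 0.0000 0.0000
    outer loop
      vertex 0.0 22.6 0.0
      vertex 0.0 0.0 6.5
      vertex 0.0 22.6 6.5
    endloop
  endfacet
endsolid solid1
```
; perimeter-only toolpath
G21 ; units = mm
G90 ; absolute positioning
G28 ; home
; layer 1
G0 Z2.2
G0 X0.0 Y0.0
G1 X23.1 Y0.0
G1 X23.1 Y9.9
G1 X4.2 Y9.9
G1 X4.2 Y22.6
G1 X0.0 Y22.6
G1 X0.0 Y0.0
; layer 2
G0 Z4.3
G0 X0.0 Y0.0
G1 X23.1 Y0.0
G1 X23.1 Y9.9
G1 X4.2 Y9.9
G1 X4.2 Y22.6
G1 X0.0 Y22.6
G1 X0.0 Y0.0
; layer 3
G0 Z6.5
G0 X0.0 Y0.0
G1 X23.1 Y0.0
G1 X23.1 Y9.9
G1 X4.2 Y9.9
G1 X4.2 Y22.6
G1 X0.0 Y22.6
G1 X0.0 Y0.0
M2 ; end

The solid is an L-shaped prism: outer 23.1 × 22.6 mm, arm thicknesses ≈ 9.9 mm (horizontal) and 4.2 mm (vertical), extruded 6.5 mm in z. Slicing at Δz = 2.2 mm — 3 equal slices spanning the solid's height, so layer i sits at z = i·h/3 — gives 3 non-empty perimeters. Each is a 6-segment closed polygon; G0 lifts to the layer z and rapids to the start vertex, then G1 traces the edges.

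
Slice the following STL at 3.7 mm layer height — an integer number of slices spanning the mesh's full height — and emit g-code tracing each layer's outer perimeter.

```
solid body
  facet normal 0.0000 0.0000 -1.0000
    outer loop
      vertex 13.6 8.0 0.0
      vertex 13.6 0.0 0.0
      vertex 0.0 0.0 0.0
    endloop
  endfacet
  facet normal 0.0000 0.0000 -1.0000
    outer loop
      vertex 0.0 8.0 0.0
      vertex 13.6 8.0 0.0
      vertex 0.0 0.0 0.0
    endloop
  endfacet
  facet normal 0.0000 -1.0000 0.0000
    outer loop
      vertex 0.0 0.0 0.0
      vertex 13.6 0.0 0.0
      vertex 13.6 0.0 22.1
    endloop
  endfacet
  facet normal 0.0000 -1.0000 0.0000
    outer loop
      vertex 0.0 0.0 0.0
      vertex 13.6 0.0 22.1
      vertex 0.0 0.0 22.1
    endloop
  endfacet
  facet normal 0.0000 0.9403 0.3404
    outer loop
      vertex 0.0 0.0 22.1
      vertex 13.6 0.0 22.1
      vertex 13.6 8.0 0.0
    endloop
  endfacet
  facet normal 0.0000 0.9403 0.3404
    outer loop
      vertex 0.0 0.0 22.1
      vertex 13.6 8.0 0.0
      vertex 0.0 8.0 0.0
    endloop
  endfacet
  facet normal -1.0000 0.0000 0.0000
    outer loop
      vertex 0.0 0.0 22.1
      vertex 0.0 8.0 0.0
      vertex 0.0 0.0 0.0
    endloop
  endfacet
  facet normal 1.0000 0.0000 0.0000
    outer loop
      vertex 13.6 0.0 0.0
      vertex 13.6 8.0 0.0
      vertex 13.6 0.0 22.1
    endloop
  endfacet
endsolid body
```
; perimeter-only toolpath
G21 ; units = mm
G90 ; absolute positioning
G28 ; home
; layer 1
G0 Z3.7
G0 X0.0 Y0.0
G1 X13.6 Y0.0
G1 X13.6 Y6.7
G1 X0.0 Y6.7
G1 X0.0 Y0.0
; layer 2
G0 Z7.4
G0 X0.0 Y0.0
G1 X13.6 Y0.0
G1 X13.6 Y5.3
G1 X0.0 Y5.3
G1 X0.0 Y0.0
; layer 3
G0 Z11.1
G0 X0.0 Y0.0
G1 X13.6 Y0.0
G1 X13.6 Y4.0
G1 X0.0 Y4.0
G1 X0.0 Y0.0
; layer 4
G0 Z14.7
G0 X0.0 Y0.0
G1 X13.6 Y0.0
G1 X13.6 Y2.7
G1 X0.0 Y2.7
G1 X0.0 Y0.0
; layer 5
G0 Z18.4
G0 X0.0 Y0.0
G1 X13.6 Y0.0
G1 X13.6 Y1.3
G1 X0.0 Y1.3
G1 X0.0 Y0.0
M2 ; end

The solid is a wedge (ramp): 13.6 × 8 mm base, rising to 22.1 mm along the y=0 edge and sloping linearly to z=0 at y=8. Slicing at Δz = 3.7 mm — 6 equal slices spanning the solid's height, so layer i sits at z = i·h/6 — gives 5 non-empty perimeters. Each is a 4-segment closed polygon; G0 lifts to the layer z and rapids to the start vertex, then G1 traces the edges. The cross-section shrinks linearly with z (the slice at the apex is degenerate and omitted).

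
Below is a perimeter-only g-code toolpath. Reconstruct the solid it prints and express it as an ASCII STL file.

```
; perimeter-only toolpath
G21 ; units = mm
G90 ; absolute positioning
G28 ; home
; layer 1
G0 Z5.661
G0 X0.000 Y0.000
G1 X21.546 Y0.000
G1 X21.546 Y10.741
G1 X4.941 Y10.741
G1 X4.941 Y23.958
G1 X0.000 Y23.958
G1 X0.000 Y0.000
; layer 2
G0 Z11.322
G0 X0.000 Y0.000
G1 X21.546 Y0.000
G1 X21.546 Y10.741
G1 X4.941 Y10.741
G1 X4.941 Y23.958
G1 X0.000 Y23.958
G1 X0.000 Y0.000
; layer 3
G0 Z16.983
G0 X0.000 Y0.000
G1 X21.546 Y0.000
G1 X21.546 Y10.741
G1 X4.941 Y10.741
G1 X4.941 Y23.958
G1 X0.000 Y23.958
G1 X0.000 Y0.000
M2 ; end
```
solid part
  facet normal 0.0000 0.0000 -1.0000
    outer loop
      vertex 21.546 10.741 0.000
      vertex 21.546 0.000 0.000
      vertex 0.000 0.000 0.000
    endloop
  endfacet
  facet normal 0.0000 0.0000 -1.0000
    outer loop
      vertex 4.941 10.741 0.000
      vertex 21.546 10.741 0.000
      vertex 0.000 0.000 0.000
    endloop
  endfacet
  facet normal 0.0000 0.0000 -1.0000
    outer loop
      vertex 4.941 23.958 0.000
      vertex 4.941 10.741 0.000
      vertex 0.000 0.000 0.000
    endloop
  endfacet
  facet normal 0.0000 0.0000 -1.0000
    outer loop
      vertex 0.000 23.958 0.000
      vertex 4.941 23.958 0.000
      vertex 0.000 0.000 0.000
    endloop
  endfacet
  facet normal 0.0000 0.0000 1.0000
    outer loop
      vertex 0.000 0.000 16.983
      vertex 21.546 0.000 16.983
      vertex 21.546 10.741 16.983
    endloop
  endfacet
  facet normal 0.0000 0.0000 1.0000
    outer loop
      vertex 0.000 0.000 16.983
      vertex 21.546 10.741 16.983
      vertex 4.941 10.741 16.983
    endloop
  endfacet
  facet normal 0.0000 0.0000 1.0000
    outer loop
      vertex 0.000 0.000 16.983
      vertex 4.941 10.741 16.983
      vertex 4.941 23.958 16.983
    endloop
  endfacet
  facet normal 0.0000 0.0000 1.0000
    outer loop
      vertex 0.000 0.000 16.983
      vertex 4.941 23.958 16.983
      vertex 0.000 23.958 16.983
    endloop
  endfacet
  facet normal 0.0000 -1.0000 0.0000
    outer loop
      vertex 0.000 0.000 0.000
      vertex 21.546 0.000 0.000
      vertex 21.546 0.000 16.983
    endloop
  endfacet
  facet normal 0.0000 -1.0000 0.0000
    outer loop
      vertex 0.000 0.000 0.000
      vertex 21.546 0.000 16.983
      vertex 0.000 0.000 16.983
    endloop
  endfacet
  facet normal 1.0000 0.0000 0.0000
    outer loop
      vertex 21.546 0.000 0.000
      vertex 21.546 10.741 0.000
      vertex 21.546 10.741 16.983
    endloop
  endfacet
  facet normal 1.0000 0.0000 0.0000
    outer loop
      vertex 21.546 0.000 0.000
      vertex 21.546 10.741 16.983
      vertex 21.546 0.000 16.983
    endloop
  endfacet
  facet normal 0.0000 1.0000 0.0000
    outer loop
      vertex 21.546 10.741 0.000
      vertex 4.941 10.741 0.000
      vertex 4.941 10.741 16.983
    endloop
  endfacet
  facet normal 0.0000 1.0000 0.0000
    outer loop
      vertex 21.546 10.741 0.000
      vertex 4.941 10.741 16.983
      vertex 21.546 10.741 16.983
    endloop
  endfacet
  facet normal 1.0000 0.0000 0.0000
    outer loop
      vertex 4.941 10.741 0.000
      vertex 4.941 23.958 0.000
      vertex 4.941 23.958 16.983
    endloop
  endfacet
  facet normal 1.0000 0.0000 0.0000
    outer loop
      vertex 4.941 10.741 0.000
      vertex 4.941 23.958 16.983
      vertex 4.941 10.741 16.983
    endloop
  endfacet
  facet normal 0.0000 1.0000 0.0000
    outer loop
      vertex 4.941 23.958 0.000
      vertex 0.000 23.958 0.000
      vertex 0.000 23.958 16.983
    endloop
  endfacet
  facet normal 0.0000 1.0000 0.0000
    outer loop
      vertex 4.941 23.958 0.000
      vertex 0.000 23.958 16.983
      vertex 4.941 23.958 16.983
    endloop
  endfacet
  facet normal -1.0000 0.0000 0.0000
    outer loop
      vertex 0.000 23.958 0.000
      vertex 0.000 0.000 0.000
      vertex 0.000 0.000 16.983
    endloop
  endfacet
  facet normal -1.0000 0.0000 0.0000
    outer loop
      vertex 0.000 23.958 0.000
      vertex 0.000 0.000 16.983
      vertex 0.000 23.958 16.983
    endloop
  endfacet
endsolid part

The G0 Z moves step by Δz≈5.661 mm. Every layer's G1 loop is the same polygon, so the solid is a straight extrusion of it from z=0 to z≈17. Closing with flat bottom and top caps and triangulating gives 20 facets — an L-shaped prism: outer 21.5 × 24 mm, arm thicknesses ≈ 10.7 mm (horizontal) and 4.94 mm (vertical), extruded 17 mm in z.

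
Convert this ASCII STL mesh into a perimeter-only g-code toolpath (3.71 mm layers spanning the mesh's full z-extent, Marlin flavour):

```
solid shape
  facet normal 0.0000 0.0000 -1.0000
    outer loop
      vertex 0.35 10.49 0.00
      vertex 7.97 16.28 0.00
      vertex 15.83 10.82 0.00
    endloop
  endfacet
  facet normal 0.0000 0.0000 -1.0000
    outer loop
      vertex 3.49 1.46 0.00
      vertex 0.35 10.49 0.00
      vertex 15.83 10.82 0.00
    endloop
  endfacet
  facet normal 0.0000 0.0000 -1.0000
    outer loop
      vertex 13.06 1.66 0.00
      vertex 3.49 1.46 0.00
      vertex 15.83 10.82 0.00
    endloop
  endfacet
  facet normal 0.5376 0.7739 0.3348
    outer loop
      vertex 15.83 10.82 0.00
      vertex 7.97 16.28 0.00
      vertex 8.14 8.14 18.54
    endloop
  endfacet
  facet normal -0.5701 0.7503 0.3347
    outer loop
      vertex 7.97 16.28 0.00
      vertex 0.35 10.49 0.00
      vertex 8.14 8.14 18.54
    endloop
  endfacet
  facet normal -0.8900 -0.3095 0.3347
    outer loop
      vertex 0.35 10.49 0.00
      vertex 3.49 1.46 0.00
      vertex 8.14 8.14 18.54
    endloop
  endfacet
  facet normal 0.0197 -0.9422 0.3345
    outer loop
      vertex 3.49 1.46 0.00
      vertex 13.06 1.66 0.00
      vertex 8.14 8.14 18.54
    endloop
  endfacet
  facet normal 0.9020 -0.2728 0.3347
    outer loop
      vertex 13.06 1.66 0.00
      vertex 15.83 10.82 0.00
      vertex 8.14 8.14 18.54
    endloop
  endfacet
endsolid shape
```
; perimeter-only toolpath
G21 ; units = mm
G90 ; absolute positioning
G28 ; home
; layer 1
G0 Z3.71
G0 X14.29 Y10.28
G1 X8.00 Y14.65
G1 X1.91 Y10.02
G1 X4.42 Y2.80
G1 X12.08 Y2.96
G1 X14.29 Y10.28
; layer 2
G0 Z7.42
G0 X12.75 Y9.75
G1 X8.04 Y13.02
G1 X3.47 Y9.55
G1 X5.35 Y4.13
G1 X11.09 Y4.25
G1 X12.75 Y9.75
; layer 3
G0 Z11.12
G0 X11.22 Y9.21
G1 X8.07 Y11.40
G1 X5.02 Y9.08
G1 X6.28 Y5.47
G1 X10.11 Y5.55
G1 X11.22 Y9.21
; layer 4
G0 Z14.83
G0 X9.68 Y8.68
G1 X8.11 Y9.77
G1 X6.58 Y8.61
G1 X7.21 Y6.80
G1 X9.12 Y6.84
G1 X9.68 Y8.68
M2 ; end

The solid is a regular 5-sided pyramid, base circumscribed radius ≈ 8.14 mm, apex at z ≈ 18.5 mm. Slicing at Δz = 3.71 mm — 5 equal slices spanning the solid's height, so layer i sits at z = i·h/5 — gives 4 non-empty perimeters. Each is a 5-segment closed polygon; G0 lifts to the layer z and rapids to the start vertex, then G1 traces the edges. The cross-section shrinks linearly with z (the slice at the apex is degenerate and omitted).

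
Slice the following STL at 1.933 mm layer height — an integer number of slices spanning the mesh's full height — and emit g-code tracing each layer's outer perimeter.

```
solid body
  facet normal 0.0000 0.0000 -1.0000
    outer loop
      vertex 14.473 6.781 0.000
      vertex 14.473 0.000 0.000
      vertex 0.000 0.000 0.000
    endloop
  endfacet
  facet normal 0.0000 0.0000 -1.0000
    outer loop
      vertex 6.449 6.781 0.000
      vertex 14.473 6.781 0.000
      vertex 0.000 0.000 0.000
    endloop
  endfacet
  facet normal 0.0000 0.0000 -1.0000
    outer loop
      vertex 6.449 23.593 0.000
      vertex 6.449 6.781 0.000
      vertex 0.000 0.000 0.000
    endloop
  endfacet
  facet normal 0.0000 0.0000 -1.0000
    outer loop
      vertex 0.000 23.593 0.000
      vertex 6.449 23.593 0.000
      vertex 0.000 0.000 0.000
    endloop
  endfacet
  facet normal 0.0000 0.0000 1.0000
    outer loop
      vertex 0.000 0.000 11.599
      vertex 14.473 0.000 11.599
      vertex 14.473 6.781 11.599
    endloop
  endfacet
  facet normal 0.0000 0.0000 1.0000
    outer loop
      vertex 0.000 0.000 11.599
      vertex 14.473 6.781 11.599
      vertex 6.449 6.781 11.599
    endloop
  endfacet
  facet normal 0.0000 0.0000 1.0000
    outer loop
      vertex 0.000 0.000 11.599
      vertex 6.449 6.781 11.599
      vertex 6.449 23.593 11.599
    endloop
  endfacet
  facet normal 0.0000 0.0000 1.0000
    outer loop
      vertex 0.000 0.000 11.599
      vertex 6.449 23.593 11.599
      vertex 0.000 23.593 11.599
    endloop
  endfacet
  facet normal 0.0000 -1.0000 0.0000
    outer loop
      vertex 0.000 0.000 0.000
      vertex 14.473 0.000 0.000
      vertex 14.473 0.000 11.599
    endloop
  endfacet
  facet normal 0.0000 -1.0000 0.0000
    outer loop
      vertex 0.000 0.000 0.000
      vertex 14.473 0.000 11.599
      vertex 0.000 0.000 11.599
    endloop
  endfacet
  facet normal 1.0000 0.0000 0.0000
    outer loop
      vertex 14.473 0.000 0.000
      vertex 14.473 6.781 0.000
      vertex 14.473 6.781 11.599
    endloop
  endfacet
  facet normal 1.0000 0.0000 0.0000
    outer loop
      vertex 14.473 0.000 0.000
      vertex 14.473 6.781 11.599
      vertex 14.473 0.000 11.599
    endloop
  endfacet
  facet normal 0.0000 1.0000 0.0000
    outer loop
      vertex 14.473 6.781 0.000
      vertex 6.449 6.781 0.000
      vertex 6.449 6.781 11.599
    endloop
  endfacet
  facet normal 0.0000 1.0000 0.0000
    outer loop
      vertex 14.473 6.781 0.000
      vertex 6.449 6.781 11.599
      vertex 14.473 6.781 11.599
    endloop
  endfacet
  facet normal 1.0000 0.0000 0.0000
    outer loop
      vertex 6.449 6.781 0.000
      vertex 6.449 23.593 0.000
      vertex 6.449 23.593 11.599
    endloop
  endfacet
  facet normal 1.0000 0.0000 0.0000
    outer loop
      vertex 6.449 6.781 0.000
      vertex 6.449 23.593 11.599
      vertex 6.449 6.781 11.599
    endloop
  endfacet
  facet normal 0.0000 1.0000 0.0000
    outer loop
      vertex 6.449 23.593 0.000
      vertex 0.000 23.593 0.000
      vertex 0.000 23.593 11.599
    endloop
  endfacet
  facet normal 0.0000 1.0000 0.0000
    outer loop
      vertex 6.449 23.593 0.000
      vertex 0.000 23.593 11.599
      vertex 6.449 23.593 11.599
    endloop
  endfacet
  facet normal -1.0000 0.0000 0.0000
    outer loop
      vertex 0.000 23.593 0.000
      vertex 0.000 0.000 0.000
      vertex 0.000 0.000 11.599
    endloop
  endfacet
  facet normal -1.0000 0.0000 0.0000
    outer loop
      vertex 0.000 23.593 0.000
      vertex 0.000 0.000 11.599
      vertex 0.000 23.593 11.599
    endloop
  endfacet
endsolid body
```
; perimeter-only toolpath
G21 ; units = mm
G90 ; absolute positioning
G28 ; home
; layer 1
G0 Z1.933
G0 X0.000 Y0.000
G1 X14.473 Y0.000
G1 X14.473 Y6.781
G1 X6.449 Y6.781
G1 X6.449 Y23.593
G1 X0.000 Y23.593
G1 X0.000 Y0.000
; layer 2
G0 Z3.866
G0 X0.000 Y0.000
G1 X14.473 Y0.000
G1 X14.473 Y6.781
G1 X6.449 Y6.781
G1 X6.449 Y23.593
G1 X0.000 Y23.593
G1 X0.000 Y0.000
; layer 3
G0 Z5.800
G0 X0.000 Y0.000
G1 X14.473 Y0.000
G1 X14.473 Y6.781
G1 X6.449 Y6.781
G1 X6.449 Y23.593
G1 X0.000 Y23.593
G1 X0.000 Y0.000
; layer 4
G0 Z7.733
G0 X0.000 Y0.000
G1 X14.473 Y0.000
G1 X14.473 Y6.781
G1 X6.449 Y6.781
G1 X6.449 Y23.593
G1 X0.000 Y23.593
G1 X0.000 Y0.000
; layer 5
G0 Z9.666
G0 X0.000 Y0.000
G1 X14.473 Y0.000
G1 X14.473 Y6.781
G1 X6.449 Y6.781
G1 X6.449 Y23.593
G1 X0.000 Y23.593
G1 X0.000 Y0.000
; layer 6
G0 Z11.599
G0 X0.000 Y0.000
G1 X14.473 Y0.000
G1 X14.473 Y6.781
G1 X6.449 Y6.781
G1 X6.449 Y23.593
G1 X0.000 Y23.593
G1 X0.000 Y0.000
M2 ; end

The solid is an L-shaped prism: outer 14.5 × 23.6 mm, arm thicknesses ≈ 6.78 mm (horizontal) and 6.45 mm (vertical), extruded 11.6 mm in z. Slicing at Δz = 1.933 mm — 6 equal slices spanning the solid's height, so layer i sits at z = i·h/6 — gives 6 non-empty perimeters. Each is a 6-segment closed polygon; G0 lifts to the layer z and rapids to the start vertex, then G1 traces the edges.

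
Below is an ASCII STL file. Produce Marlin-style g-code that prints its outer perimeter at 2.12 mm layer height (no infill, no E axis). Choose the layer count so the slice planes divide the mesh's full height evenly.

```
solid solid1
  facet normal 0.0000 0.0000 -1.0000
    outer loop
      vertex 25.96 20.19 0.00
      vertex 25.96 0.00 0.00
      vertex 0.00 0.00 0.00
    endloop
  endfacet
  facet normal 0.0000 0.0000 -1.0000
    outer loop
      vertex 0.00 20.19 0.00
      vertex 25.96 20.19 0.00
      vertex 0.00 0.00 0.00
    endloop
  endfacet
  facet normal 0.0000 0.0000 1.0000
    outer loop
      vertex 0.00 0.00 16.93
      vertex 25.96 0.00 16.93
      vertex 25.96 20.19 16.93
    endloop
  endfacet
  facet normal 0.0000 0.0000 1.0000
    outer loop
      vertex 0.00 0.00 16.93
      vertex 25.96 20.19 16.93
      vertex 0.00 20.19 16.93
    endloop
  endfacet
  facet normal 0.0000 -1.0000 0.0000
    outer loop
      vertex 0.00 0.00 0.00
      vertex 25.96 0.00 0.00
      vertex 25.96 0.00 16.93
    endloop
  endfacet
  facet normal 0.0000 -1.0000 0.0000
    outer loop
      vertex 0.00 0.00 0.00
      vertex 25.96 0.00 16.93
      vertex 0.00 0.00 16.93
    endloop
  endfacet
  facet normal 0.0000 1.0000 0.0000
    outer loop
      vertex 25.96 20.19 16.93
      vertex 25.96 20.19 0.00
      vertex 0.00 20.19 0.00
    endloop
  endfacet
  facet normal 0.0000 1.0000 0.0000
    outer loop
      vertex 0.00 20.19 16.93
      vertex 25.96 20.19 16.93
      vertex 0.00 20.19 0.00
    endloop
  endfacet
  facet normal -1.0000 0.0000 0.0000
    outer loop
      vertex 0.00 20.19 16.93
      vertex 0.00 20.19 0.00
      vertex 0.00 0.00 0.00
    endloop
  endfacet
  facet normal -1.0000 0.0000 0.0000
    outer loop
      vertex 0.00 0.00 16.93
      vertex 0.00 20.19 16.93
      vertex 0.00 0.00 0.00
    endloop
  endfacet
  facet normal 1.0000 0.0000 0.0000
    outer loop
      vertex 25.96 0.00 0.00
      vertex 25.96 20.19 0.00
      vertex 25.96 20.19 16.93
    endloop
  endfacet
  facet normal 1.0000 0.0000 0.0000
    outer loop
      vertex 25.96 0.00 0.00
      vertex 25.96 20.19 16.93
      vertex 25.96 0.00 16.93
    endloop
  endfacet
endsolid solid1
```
; perimeter-only toolpath
G21 ; units = mm
G90 ; absolute positioning
G28 ; home
; layer 1
G0 Z2.12
G0 X0.00 Y0.00
G1 X25.96 Y0.00
G1 X25.96 Y20.19
G1 X0.00 Y20.19
G1 X0.00 Y0.00
; layer 2
G0 Z4.23
G0 X0.00 Y0.00
G1 X25.96 Y0.00
G1 X25.96 Y20.19
G1 X0.00 Y20.19
G1 X0.00 Y0.00
; layer 3
G0 Z6.35
G0 X0.00 Y0.00
G1 X25.96 Y0.00
G1 X25.96 Y20.19
G1 X0.00 Y20.19
G1 X0.00 Y0.00
; layer 4
G0 Z8.46
G0 X0.00 Y0.00
G1 X25.96 Y0.00
G1 X25.96 Y20.19
G1 X0.00 Y20.19
G1 X0.00 Y0.00
; layer 5
G0 Z10.58
G0 X0.00 Y0.00
G1 X25.96 Y0.00
G1 X25.96 Y20.19
G1 X0.00 Y20.19
G1 X0.00 Y0.00
; layer 6
G0 Z12.70
G0 X0.00 Y0.00
G1 X25.96 Y0.00
G1 X25.96 Y20.19
G1 X0.00 Y20.19
G1 X0.00 Y0.00
; layer 7
G0 Z14.81
G0 X0.00 Y0.00
G1 X25.96 Y0.00
G1 X25.96 Y20.19
G1 X0.00 Y20.19
G1 X0.00 Y0.00
; layer 8
G0 Z16.93
G0 X0.00 Y0.00
G1 X25.96 Y0.00
G1 X25.96 Y20.19
G1 X0.00 Y20.19
G1 X0.00 Y0.00
M2 ; end

The solid is a rectangular box, roughly 26 × 20.2 mm footprint and 16.9 mm tall. Slicing at Δz = 2.12 mm — 8 equal slices spanning the solid's height, so layer i sits at z = i·h/8 — gives 8 non-empty perimeters. Each is a 4-segment closed polygon; G0 lifts to the layer z and rapids to the start vertex, then G1 traces the edges.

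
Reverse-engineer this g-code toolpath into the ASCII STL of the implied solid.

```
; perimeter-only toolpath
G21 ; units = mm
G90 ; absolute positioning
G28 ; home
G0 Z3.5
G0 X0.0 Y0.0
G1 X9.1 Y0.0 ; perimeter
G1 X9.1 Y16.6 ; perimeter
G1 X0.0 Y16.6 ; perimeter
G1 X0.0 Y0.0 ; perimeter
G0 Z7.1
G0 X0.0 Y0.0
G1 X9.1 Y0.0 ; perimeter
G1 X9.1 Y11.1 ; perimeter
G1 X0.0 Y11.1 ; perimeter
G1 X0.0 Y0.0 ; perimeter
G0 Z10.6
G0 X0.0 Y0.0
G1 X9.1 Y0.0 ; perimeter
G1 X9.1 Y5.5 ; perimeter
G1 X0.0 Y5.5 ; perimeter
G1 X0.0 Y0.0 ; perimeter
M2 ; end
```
solid part
  facet normal 0.0000 0.0000 -1.0000
    outer loop
      vertex 9.1 22.1 0.0
      vertex 9.1 0.0 0.0
      vertex 0.0 0.0 0.0
    endloop
  endfacet
  facet normal 0.0000 0.0000 -1.0000
    outer loop
      vertex 0.0 22.1 0.0
      vertex 9.1 22.1 0.0
      vertex 0.0 0.0 0.0
    endloop
  endfacet
  facet normal 0.0000 -1.0000 0.0000
    outer loop
      vertex 0.0 0.0 0.0
      vertex 9.1 0.0 0.0
      vertex 9.1 0.0 14.2
    endloop
  endfacet
  facet normal 0.0000 -1.0000 0.0000
    outer loop
      vertex 0.0 0.0 0.0
      vertex 9.1 0.0 14.2
      vertex 0.0 0.0 14.2
    endloop
  endfacet
  facet normal 0.0000 0.5406 0.8413
    outer loop
      vertex 0.0 0.0 14.2
      vertex 9.1 0.0 14.2
      vertex 9.1 22.1 0.0
    endloop
  endfacet
  facet normal 0.0000 0.5406 0.8413
    outer loop
      vertex 0.0 0.0 14.2
      vertex 9.1 22.1 0.0
      vertex 0.0 22.1 0.0
    endloop
  endfacet
  facet normal -1.0000 0.0000 0.0000
    outer loop
      vertex 0.0 0.0 14.2
      vertex 0.0 22.1 0.0
      vertex 0.0 0.0 0.0
    endloop
  endfacet
  facet normal 1.0000 0.0000 0.0000
    outer loop
      vertex 9.1 0.0 0.0
      vertex 9.1 22.1 0.0
      vertex 9.1 0.0 14.2
    endloop
  endfacet
endsolid part

The G0 Z moves step by Δz≈3.5 mm. The G1 loops shrink linearly with z, so the solid tapers from its base footprint up to z≈14.2. Closing with a flat bottom cap and the tapered top and triangulating gives 8 facets — a wedge (ramp): 9.1 × 22.1 mm base, rising to 14.2 mm along the y=0 edge and sloping linearly to z=0 at y=22.1.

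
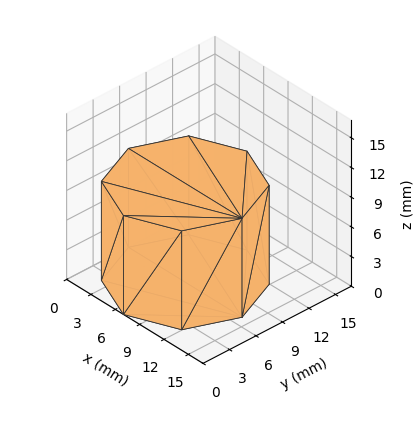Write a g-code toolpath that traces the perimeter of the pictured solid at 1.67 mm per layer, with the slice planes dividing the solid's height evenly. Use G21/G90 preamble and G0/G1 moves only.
Reading the render: the shape is a regular 8-sided prism (a cylinder approximated with 8 flat sides), circumscribed radius ≈ 7 mm, height ≈ 10 mm (dimensions read to the nearest mm from the axis ticks). For the g-code, the solid's height is divided into equal slices at the stated Δz and each level perimeter traced with G1 moves after a G0 lift.

; perimeter-only toolpath
G21 ; units = mm
G90 ; absolute positioning
G28 ; home
; layer 1
G0 Z1.67
G0 X14.00 Y7.00
G1 X11.95 Y11.95
G1 X7.00 Y14.00
G1 X2.05 Y11.95
G1 X0.00 Y7.00
G1 X2.05 Y2.05
G1 X7.00 Y0.00
G1 X11.95 Y2.05
G1 X14.00 Y7.00
; layer 2
G0 Z3.33
G0 X14.00 Y7.00
G1 X11.95 Y11.95
G1 X7.00 Y14.00
G1 X2.05 Y11.95
G1 X0.00 Y7.00
G1 X2.05 Y2.05
G1 X7.00 Y0.00
G1 X11.95 Y2.05
G1 X14.00 Y7.00
; layer 3
G0 Z5.00
G0 X14.00 Y7.00
G1 X11.95 Y11.95
G1 X7.00 Y14.00
G1 X2.05 Y11.95
G1 X0.00 Y7.00
G1 X2.05 Y2.05
G1 X7.00 Y0.00
G1 X11.95 Y2.05
G1 X14.00 Y7.00
; layer 4
G0 Z6.67
G0 X14.00 Y7.00
G1 X11.95 Y11.95
G1 X7.00 Y14.00
G1 X2.05 Y11.95
G1 X0.00 Y7.00
G1 X2.05 Y2.05
G1 X7.00 Y0.00
G1 X11.95 Y2.05
G1 X14.00 Y7.00
; layer 5
G0 Z8.33
G0 X14.00 Y7.00
G1 X11.95 Y11.95
G1 X7.00 Y14.00
G1 X2.05 Y11.95
G1 X0.00 Y7.00
G1 X2.05 Y2.05
G1 X7.00 Y0.00
G1 X11.95 Y2.05
G1 X14.00 Y7.00
; layer 6
G0 Z10.00
G0 X14.00 Y7.00
G1 X11.95 Y11.95
G1 X7.00 Y14.00
G1 X2.05 Y11.95
G1 X0.00 Y7.00
G1 X2.05 Y2.05
G1 X7.00 Y0.00
G1 X11.95 Y2.05
G1 X14.00 Y7.00
M2 ; end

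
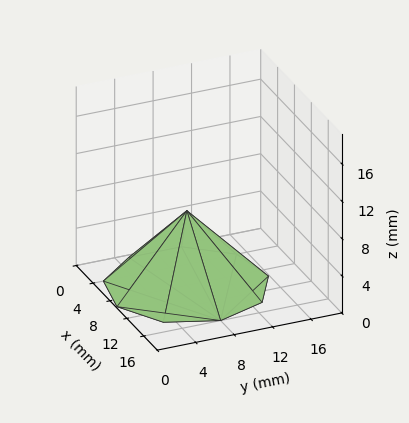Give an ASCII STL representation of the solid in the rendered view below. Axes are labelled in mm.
Reading the render: the shape is a regular 9-sided pyramid, base circumscribed radius ≈ 8 mm, apex at z ≈ 8 mm (dimensions read to the nearest mm from the axis ticks). For the STL, each face is triangulated and given an outward normal.

solid part
  facet normal 0.0000 0.0000 -1.0000
    outer loop
      vertex 9.39 15.88 0.00
      vertex 14.13 13.14 0.00
      vertex 16.00 8.00 0.00
    endloop
  endfacet
  facet normal 0.0000 0.0000 -1.0000
    outer loop
      vertex 4.00 14.93 0.00
      vertex 9.39 15.88 0.00
      vertex 16.00 8.00 0.00
    endloop
  endfacet
  facet normal 0.0000 0.0000 -1.0000
    outer loop
      vertex 0.48 10.74 0.00
      vertex 4.00 14.93 0.00
      vertex 16.00 8.00 0.00
    endloop
  endfacet
  facet normal 0.0000 0.0000 -1.0000
    outer loop
      vertex 0.48 5.26 0.00
      vertex 0.48 10.74 0.00
      vertex 16.00 8.00 0.00
    endloop
  endfacet
  facet normal 0.0000 0.0000 -1.0000
    outer loop
      vertex 4.00 1.07 0.00
      vertex 0.48 5.26 0.00
      vertex 16.00 8.00 0.00
    endloop
  endfacet
  facet normal 0.0000 0.0000 -1.0000
    outer loop
      vertex 9.39 0.12 0.00
      vertex 4.00 1.07 0.00
      vertex 16.00 8.00 0.00
    endloop
  endfacet
  facet normal 0.0000 0.0000 -1.0000
    outer loop
      vertex 14.13 2.86 0.00
      vertex 9.39 0.12 0.00
      vertex 16.00 8.00 0.00
    endloop
  endfacet
  facet normal 0.6848 0.2491 0.6848
    outer loop
      vertex 16.00 8.00 0.00
      vertex 14.13 13.14 0.00
      vertex 8.00 8.00 8.00
    endloop
  endfacet
  facet normal 0.3647 0.6309 0.6848
    outer loop
      vertex 14.13 13.14 0.00
      vertex 9.39 15.88 0.00
      vertex 8.00 8.00 8.00
    endloop
  endfacet
  facet normal -0.1265 0.7176 0.6849
    outer loop
      vertex 9.39 15.88 0.00
      vertex 4.00 14.93 0.00
      vertex 8.00 8.00 8.00
    endloop
  endfacet
  facet normal -0.5579 0.4687 0.6849
    outer loop
      vertex 4.00 14.93 0.00
      vertex 0.48 10.74 0.00
      vertex 8.00 8.00 8.00
    endloop
  endfacet
  facet normal -0.7286 0.0000 0.6849
    outer loop
      vertex 0.48 10.74 0.00
      vertex 0.48 5.26 0.00
      vertex 8.00 8.00 8.00
    endloop
  endfacet
  facet normal -0.5579 -0.4687 0.6849
    outer loop
      vertex 0.48 5.26 0.00
      vertex 4.00 1.07 0.00
      vertex 8.00 8.00 8.00
    endloop
  endfacet
  facet normal -0.1265 -0.7176 0.6849
    outer loop
      vertex 4.00 1.07 0.00
      vertex 9.39 0.12 0.00
      vertex 8.00 8.00 8.00
    endloop
  endfacet
  facet normal 0.3647 -0.6309 0.6848
    outer loop
      vertex 9.39 0.12 0.00
      vertex 14.13 2.86 0.00
      vertex 8.00 8.00 8.00
    endloop
  endfacet
  facet normal 0.6848 -0.2491 0.6848
    outer loop
      vertex 14.13 2.86 0.00
      vertex 16.00 8.00 0.00
      vertex 8.00 8.00 8.00
    endloop
  endfacet
endsolid part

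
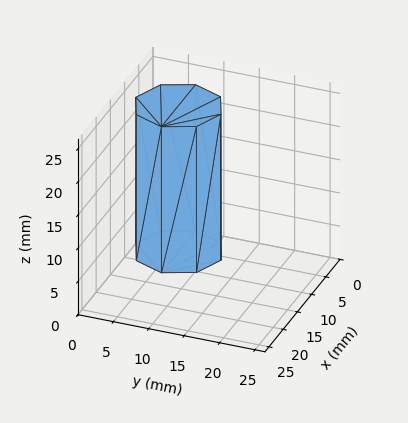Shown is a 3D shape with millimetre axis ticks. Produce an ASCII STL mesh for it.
Reading the render: the shape is a regular 8-sided prism (a cylinder approximated with 8 flat sides), circumscribed radius ≈ 6 mm, height ≈ 22 mm (dimensions read to the nearest mm from the axis ticks). For the STL, each face is triangulated and given an outward normal.

solid part
  facet normal 0.0000 0.0000 -1.0000
    outer loop
      vertex 6.000 12.000 0.000
      vertex 10.243 10.243 0.000
      vertex 12.000 6.000 0.000
    endloop
  endfacet
  facet normal 0.0000 0.0000 -1.0000
    outer loop
      vertex 1.757 10.243 0.000
      vertex 6.000 12.000 0.000
      vertex 12.000 6.000 0.000
    endloop
  endfacet
  facet normal 0.0000 0.0000 -1.0000
    outer loop
      vertex 0.000 6.000 0.000
      vertex 1.757 10.243 0.000
      vertex 12.000 6.000 0.000
    endloop
  endfacet
  facet normal 0.0000 0.0000 -1.0000
    outer loop
      vertex 1.757 1.757 0.000
      vertex 0.000 6.000 0.000
      vertex 12.000 6.000 0.000
    endloop
  endfacet
  facet normal 0.0000 0.0000 -1.0000
    outer loop
      vertex 6.000 0.000 0.000
      vertex 1.757 1.757 0.000
      vertex 12.000 6.000 0.000
    endloop
  endfacet
  facet normal 0.0000 0.0000 -1.0000
    outer loop
      vertex 10.243 1.757 0.000
      vertex 6.000 0.000 0.000
      vertex 12.000 6.000 0.000
    endloop
  endfacet
  facet normal 0.0000 0.0000 1.0000
    outer loop
      vertex 12.000 6.000 22.000
      vertex 10.243 10.243 22.000
      vertex 6.000 12.000 22.000
    endloop
  endfacet
  facet normal 0.0000 0.0000 1.0000
    outer loop
      vertex 12.000 6.000 22.000
      vertex 6.000 12.000 22.000
      vertex 1.757 10.243 22.000
    endloop
  endfacet
  facet normal 0.0000 0.0000 1.0000
    outer loop
      vertex 12.000 6.000 22.000
      vertex 1.757 10.243 22.000
      vertex 0.000 6.000 22.000
    endloop
  endfacet
  facet normal 0.0000 0.0000 1.0000
    outer loop
      vertex 12.000 6.000 22.000
      vertex 0.000 6.000 22.000
      vertex 1.757 1.757 22.000
    endloop
  endfacet
  facet normal 0.0000 0.0000 1.0000
    outer loop
      vertex 12.000 6.000 22.000
      vertex 1.757 1.757 22.000
      vertex 6.000 0.000 22.000
    endloop
  endfacet
  facet normal 0.0000 0.0000 1.0000
    outer loop
      vertex 12.000 6.000 22.000
      vertex 6.000 0.000 22.000
      vertex 10.243 1.757 22.000
    endloop
  endfacet
  facet normal 0.9239 0.3826 0.0000
    outer loop
      vertex 12.000 6.000 0.000
      vertex 10.243 10.243 0.000
      vertex 10.243 10.243 22.000
    endloop
  endfacet
  facet normal 0.9239 0.3826 0.0000
    outer loop
      vertex 12.000 6.000 0.000
      vertex 10.243 10.243 22.000
      vertex 12.000 6.000 22.000
    endloop
  endfacet
  facet normal 0.3826 0.9239 0.0000
    outer loop
      vertex 10.243 10.243 0.000
      vertex 6.000 12.000 0.000
      vertex 6.000 12.000 22.000
    endloop
  endfacet
  facet normal 0.3826 0.9239 0.0000
    outer loop
      vertex 10.243 10.243 0.000
      vertex 6.000 12.000 22.000
      vertex 10.243 10.243 22.000
    endloop
  endfacet
  facet normal -0.3826 0.9239 0.0000
    outer loop
      vertex 6.000 12.000 0.000
      vertex 1.757 10.243 0.000
      vertex 1.757 10.243 22.000
    endloop
  endfacet
  facet normal -0.3826 0.9239 0.0000
    outer loop
      vertex 6.000 12.000 0.000
      vertex 1.757 10.243 22.000
      vertex 6.000 12.000 22.000
    endloop
  endfacet
  facet normal -0.9239 0.3826 0.0000
    outer loop
      vertex 1.757 10.243 0.000
      vertex 0.000 6.000 0.000
      vertex 0.000 6.000 22.000
    endloop
  endfacet
  facet normal -0.9239 0.3826 0.0000
    outer loop
      vertex 1.757 10.243 0.000
      vertex 0.000 6.000 22.000
      vertex 1.757 10.243 22.000
    endloop
  endfacet
  facet normal -0.9239 -0.3826 0.0000
    outer loop
      vertex 0.000 6.000 0.000
      vertex 1.757 1.757 0.000
      vertex 1.757 1.757 22.000
    endloop
  endfacet
  facet normal -0.9239 -0.3826 0.0000
    outer loop
      vertex 0.000 6.000 0.000
      vertex 1.757 1.757 22.000
      vertex 0.000 6.000 22.000
    endloop
  endfacet
  facet normal -0.3826 -0.9239 0.0000
    outer loop
      vertex 1.757 1.757 0.000
      vertex 6.000 0.000 0.000
      vertex 6.000 0.000 22.000
    endloop
  endfacet
  facet normal -0.3826 -0.9239 0.0000
    outer loop
      vertex 1.757 1.757 0.000
      vertex 6.000 0.000 22.000
      vertex 1.757 1.757 22.000
    endloop
  endfacet
  facet normal 0.3826 -0.9239 0.0000
    outer loop
      vertex 6.000 0.000 0.000
      vertex 10.243 1.757 0.000
      vertex 10.243 1.757 22.000
    endloop
  endfacet
  facet normal 0.3826 -0.9239 0.0000
    outer loop
      vertex 6.000 0.000 0.000
      vertex 10.243 1.757 22.000
      vertex 6.000 0.000 22.000
    endloop
  endfacet
  facet normal 0.9239 -0.3826 0.0000
    outer loop
      vertex 10.243 1.757 0.000
      vertex 12.000 6.000 0.000
      vertex 12.000 6.000 22.000
    endloop
  endfacet
  facet normal 0.9239 -0.3826 0.0000
    outer loop
      vertex 10.243 1.757 0.000
      vertex 12.000 6.000 22.000
      vertex 10.243 1.757 22.000
    endloop
  endfacet
endsolid part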